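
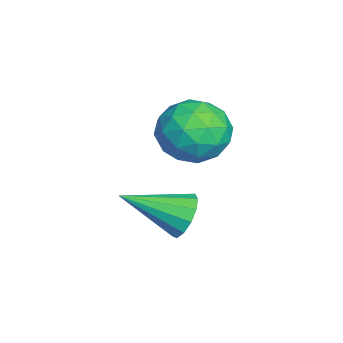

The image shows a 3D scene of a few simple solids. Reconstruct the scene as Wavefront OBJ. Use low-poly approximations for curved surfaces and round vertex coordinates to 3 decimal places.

v -2.757 0.438 0.773
v -2.081 0.058 0.178
v -3.899 -0.138 -0.158
v -3.223 -0.518 -0.753
v -3.349 -0.888 0.144
v -2.643 -0.531 0.719
v -3.337 0.451 -0.699
v -2.631 0.808 -0.124
v -2.439 0.066 -0.732
v -2.446 -0.761 -0.211
v -3.534 0.681 0.231
v -3.541 -0.146 0.752
v -2.319 0.299 0.557
v -3.661 -0.379 -0.537
v -3.735 -0.596 -0.01
v -3.338 -0.819 -0.36
v -2.649 -0.048 0.875
v -2.251 -0.271 0.526
v -2.997 -0.827 0.505
v -3.729 0.191 -0.506
v -3.331 -0.032 -0.855
v -2.642 0.739 0.38
v -2.245 0.516 0.03
v -2.983 0.747 -0.485
v -2.132 0.08 -0.327
v -2.803 -0.259 -0.874
v -2.87 0.311 -0.843
v -2.455 0.521 -0.505
v -2.136 -0.406 -0.021
v -2.807 -0.745 -0.568
v -2.881 -0.962 -0.041
v -2.466 -0.753 0.297
v -2.347 -0.402 -0.556
v -3.173 0.665 0.588
v -3.844 0.326 0.041
v -3.514 0.673 -0.277
v -3.099 0.882 0.061
v -3.177 0.179 0.894
v -3.848 -0.16 0.347
v -3.525 -0.601 0.525
v -3.11 -0.391 0.863
v -3.633 0.322 0.576
v -2.234 -0.233 -2.435
v -2.044 -0.515 -3.024
v -2.126 -1.767 -1.665
v -1.722 -0.404 -2.848
v -1.562 -0.239 -2.541
v -1.616 -0.072 -2.201
v -1.866 0.044 -1.934
v -2.232 0.072 -1.827
v -2.6 0.004 -1.913
v -2.851 -0.14 -2.164
v -2.906 -0.313 -2.501
v -2.747 -0.461 -2.818
v -2.426 -0.536 -3.012
f 1 38 17
f 38 12 41
f 17 41 6
f 38 41 17
f 1 17 13
f 17 6 18
f 13 18 2
f 17 18 13
f 1 13 22
f 13 2 23
f 22 23 8
f 13 23 22
f 1 22 34
f 22 8 37
f 34 37 11
f 22 37 34
f 1 34 38
f 34 11 42
f 38 42 12
f 34 42 38
f 2 18 29
f 18 6 32
f 29 32 10
f 18 32 29
f 6 41 19
f 41 12 40
f 19 40 5
f 41 40 19
f 12 42 39
f 42 11 35
f 39 35 3
f 42 35 39
f 11 37 36
f 37 8 24
f 36 24 7
f 37 24 36
f 8 23 28
f 23 2 25
f 28 25 9
f 23 25 28
f 4 30 16
f 30 10 31
f 16 31 5
f 30 31 16
f 4 16 14
f 16 5 15
f 14 15 3
f 16 15 14
f 4 14 21
f 14 3 20
f 21 20 7
f 14 20 21
f 4 21 26
f 21 7 27
f 26 27 9
f 21 27 26
f 4 26 30
f 26 9 33
f 30 33 10
f 26 33 30
f 5 31 19
f 31 10 32
f 19 32 6
f 31 32 19
f 3 15 39
f 15 5 40
f 39 40 12
f 15 40 39
f 7 20 36
f 20 3 35
f 36 35 11
f 20 35 36
f 9 27 28
f 27 7 24
f 28 24 8
f 27 24 28
f 10 33 29
f 33 9 25
f 29 25 2
f 33 25 29
f 44 43 46
f 44 46 45
f 46 43 47
f 46 47 45
f 47 43 48
f 47 48 45
f 48 43 49
f 48 49 45
f 49 43 50
f 49 50 45
f 50 43 51
f 50 51 45
f 51 43 52
f 51 52 45
f 52 43 53
f 52 53 45
f 53 43 54
f 53 54 45
f 54 43 55
f 54 55 45
f 55 43 44
f 55 44 45



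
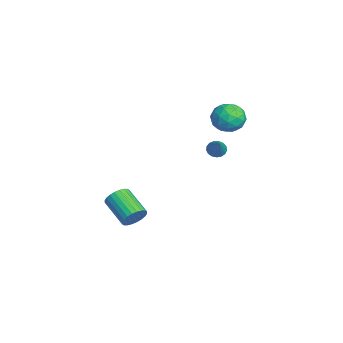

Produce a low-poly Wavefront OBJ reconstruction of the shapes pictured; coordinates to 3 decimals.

v 2.084 3.258 4.577
v 2.823 3.382 3.824
v 1.457 1.898 3.736
v 2.196 2.022 2.983
v 2.477 1.705 3.957
v 2.865 2.546 4.477
v 1.415 2.734 3.083
v 1.803 3.575 3.603
v 2.41 3.058 2.901
v 3.066 2.422 3.442
v 1.214 2.858 4.118
v 1.87 2.222 4.659
v 2.509 3.44 4.274
v 1.771 1.84 3.286
v 1.936 1.654 3.858
v 2.371 1.727 3.416
v 2.533 2.948 4.658
v 2.968 3.021 4.216
v 2.764 2.035 4.294
v 1.312 2.259 3.344
v 1.747 2.332 2.902
v 1.909 3.553 4.144
v 2.344 3.626 3.702
v 1.516 3.245 3.266
v 2.7 3.322 3.29
v 2.332 2.522 2.795
v 1.873 2.942 2.854
v 2.101 3.436 3.159
v 3.086 2.948 3.607
v 2.717 2.148 3.113
v 2.883 1.962 3.685
v 3.111 2.456 3.991
v 2.843 2.758 3.065
v 1.563 3.132 4.447
v 1.194 2.332 3.953
v 1.169 2.824 3.569
v 1.397 3.318 3.875
v 1.948 2.758 4.765
v 1.58 1.958 4.27
v 2.179 1.844 4.401
v 2.407 2.338 4.706
v 1.437 2.522 4.495
v 2.349 -2.646 -3.83
v 2.84 -3.1 -3.356
v 1.262 -3.908 -2.496
v 0.771 -3.454 -2.97
v 2.804 -2.838 -3.175
v 1.226 -3.646 -2.315
v 2.699 -2.547 -3.095
v 1.121 -3.355 -2.235
v 2.54 -2.271 -3.127
v 0.963 -3.079 -2.266
v 2.352 -2.052 -3.265
v 0.775 -2.86 -2.405
v 2.164 -1.923 -3.49
v 0.587 -2.731 -2.63
v 2.004 -1.905 -3.766
v 0.426 -2.713 -2.906
v 1.896 -1.999 -4.052
v 0.319 -2.807 -3.192
v 1.858 -2.192 -4.304
v 0.28 -3 -3.444
v 1.894 -2.454 -4.485
v 0.316 -3.262 -3.625
v 1.999 -2.745 -4.565
v 0.421 -3.553 -3.705
v 2.157 -3.021 -4.534
v 0.58 -3.829 -3.673
v 2.345 -3.24 -4.395
v 0.768 -4.048 -3.535
v 2.533 -3.369 -4.17
v 0.956 -4.177 -3.31
v 2.694 -3.387 -3.894
v 1.116 -4.195 -3.034
v 2.801 -3.293 -3.608
v 1.224 -4.101 -2.748
v 3.037 1.855 1.854
v 3.311 2.302 1.605
v 4.183 1.805 3.026
v 3.135 2.422 1.783
v 2.936 2.413 1.976
v 2.761 2.275 2.142
v 2.648 2.042 2.242
v 2.625 1.765 2.252
v 2.697 1.509 2.172
v 2.846 1.333 2.019
v 3.039 1.275 1.827
v 3.232 1.351 1.642
v 3.38 1.542 1.506
v 3.449 1.805 1.449
v 3.424 2.079 1.485
f 1 38 17
f 38 12 41
f 17 41 6
f 38 41 17
f 1 17 13
f 17 6 18
f 13 18 2
f 17 18 13
f 1 13 22
f 13 2 23
f 22 23 8
f 13 23 22
f 1 22 34
f 22 8 37
f 34 37 11
f 22 37 34
f 1 34 38
f 34 11 42
f 38 42 12
f 34 42 38
f 2 18 29
f 18 6 32
f 29 32 10
f 18 32 29
f 6 41 19
f 41 12 40
f 19 40 5
f 41 40 19
f 12 42 39
f 42 11 35
f 39 35 3
f 42 35 39
f 11 37 36
f 37 8 24
f 36 24 7
f 37 24 36
f 8 23 28
f 23 2 25
f 28 25 9
f 23 25 28
f 4 30 16
f 30 10 31
f 16 31 5
f 30 31 16
f 4 16 14
f 16 5 15
f 14 15 3
f 16 15 14
f 4 14 21
f 14 3 20
f 21 20 7
f 14 20 21
f 4 21 26
f 21 7 27
f 26 27 9
f 21 27 26
f 4 26 30
f 26 9 33
f 30 33 10
f 26 33 30
f 5 31 19
f 31 10 32
f 19 32 6
f 31 32 19
f 3 15 39
f 15 5 40
f 39 40 12
f 15 40 39
f 7 20 36
f 20 3 35
f 36 35 11
f 20 35 36
f 9 27 28
f 27 7 24
f 28 24 8
f 27 24 28
f 10 33 29
f 33 9 25
f 29 25 2
f 33 25 29
f 44 43 47
f 44 47 45
f 45 47 48
f 45 48 46
f 47 43 49
f 47 49 48
f 48 49 50
f 48 50 46
f 49 43 51
f 49 51 50
f 50 51 52
f 50 52 46
f 51 43 53
f 51 53 52
f 52 53 54
f 52 54 46
f 53 43 55
f 53 55 54
f 54 55 56
f 54 56 46
f 55 43 57
f 55 57 56
f 56 57 58
f 56 58 46
f 57 43 59
f 57 59 58
f 58 59 60
f 58 60 46
f 59 43 61
f 59 61 60
f 60 61 62
f 60 62 46
f 61 43 63
f 61 63 62
f 62 63 64
f 62 64 46
f 63 43 65
f 63 65 64
f 64 65 66
f 64 66 46
f 65 43 67
f 65 67 66
f 66 67 68
f 66 68 46
f 67 43 69
f 67 69 68
f 68 69 70
f 68 70 46
f 69 43 71
f 69 71 70
f 70 71 72
f 70 72 46
f 71 43 73
f 71 73 72
f 72 73 74
f 72 74 46
f 73 43 75
f 73 75 74
f 74 75 76
f 74 76 46
f 75 43 44
f 75 44 76
f 76 44 45
f 76 45 46
f 78 77 80
f 78 80 79
f 80 77 81
f 80 81 79
f 81 77 82
f 81 82 79
f 82 77 83
f 82 83 79
f 83 77 84
f 83 84 79
f 84 77 85
f 84 85 79
f 85 77 86
f 85 86 79
f 86 77 87
f 86 87 79
f 87 77 88
f 87 88 79
f 88 77 89
f 88 89 79
f 89 77 90
f 89 90 79
f 90 77 91
f 90 91 79
f 91 77 78
f 91 78 79



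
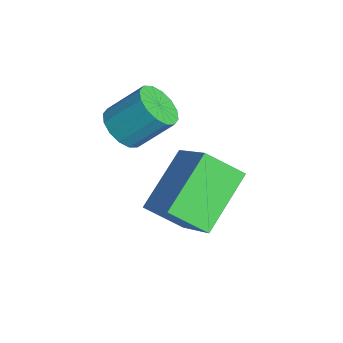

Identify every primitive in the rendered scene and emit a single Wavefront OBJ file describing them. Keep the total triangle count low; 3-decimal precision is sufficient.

v -3.062 -3.678 -2.361
v -2.634 -4.139 -2.033
v -2.369 -3.224 -1.091
v -2.798 -2.762 -1.419
v -2.417 -3.959 -2.269
v -2.152 -3.043 -1.327
v -2.373 -3.704 -2.53
v -2.108 -2.788 -1.588
v -2.514 -3.441 -2.745
v -2.249 -2.526 -1.803
v -2.802 -3.242 -2.858
v -2.537 -2.327 -1.916
v -3.16 -3.16 -2.837
v -2.895 -2.244 -1.895
v -3.491 -3.216 -2.689
v -3.226 -2.301 -1.747
v -3.708 -3.397 -2.453
v -3.443 -2.481 -1.511
v -3.752 -3.652 -2.192
v -3.487 -2.736 -1.25
v -3.611 -3.914 -1.977
v -3.346 -2.999 -1.035
v -3.323 -4.113 -1.864
v -3.058 -3.198 -0.922
v -2.965 -4.196 -1.885
v -2.7 -3.28 -0.943
v -1.692 -3.567 -4.509
v -2.743 -2.235 -3.469
v -1.205 -2.631 -5.216
v -2.256 -1.299 -4.176
v -0.184 -3.381 -3.224
v -1.235 -2.049 -2.184
v 0.303 -2.445 -3.931
v -0.748 -1.113 -2.891
f 2 1 5
f 2 5 3
f 3 5 6
f 3 6 4
f 5 1 7
f 5 7 6
f 6 7 8
f 6 8 4
f 7 1 9
f 7 9 8
f 8 9 10
f 8 10 4
f 9 1 11
f 9 11 10
f 10 11 12
f 10 12 4
f 11 1 13
f 11 13 12
f 12 13 14
f 12 14 4
f 13 1 15
f 13 15 14
f 14 15 16
f 14 16 4
f 15 1 17
f 15 17 16
f 16 17 18
f 16 18 4
f 17 1 19
f 17 19 18
f 18 19 20
f 18 20 4
f 19 1 21
f 19 21 20
f 20 21 22
f 20 22 4
f 21 1 23
f 21 23 22
f 22 23 24
f 22 24 4
f 23 1 25
f 23 25 24
f 24 25 26
f 24 26 4
f 25 1 2
f 25 2 26
f 26 2 3
f 26 3 4
f 28 30 27
f 31 28 27
f 27 30 29
f 29 31 27
f 28 34 30
f 32 28 31
f 32 34 28
f 30 34 29
f 33 31 29
f 29 34 33
f 33 32 31
f 34 32 33



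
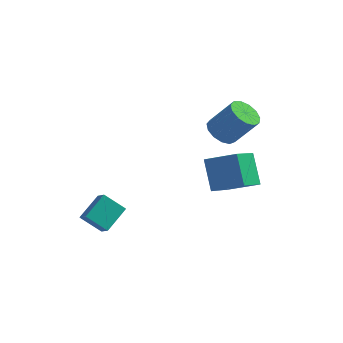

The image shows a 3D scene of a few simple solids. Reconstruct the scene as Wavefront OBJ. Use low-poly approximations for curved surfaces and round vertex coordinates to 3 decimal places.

v -4.204 -0.892 -2.231
v -3.719 0.366 -1.507
v -3.183 -0.797 -3.078
v -2.699 0.461 -2.354
v -3.741 -1.361 -1.726
v -3.257 -0.103 -1.002
v -2.721 -1.266 -2.573
v -2.236 -0.008 -1.849
v 1.397 3.331 0.1
v 0.967 1.883 0.923
v 2.957 3.278 0.821
v 2.527 1.83 1.644
v 2.013 2.35 -1.304
v 1.583 0.902 -0.481
v 3.573 2.297 -0.583
v 3.143 0.849 0.24
v 1.284 3.813 1.643
v 1.833 3.266 1.248
v 2.966 3.34 2.722
v 2.416 3.887 3.117
v 1.972 3.719 1.119
v 3.104 3.792 2.593
v 1.892 4.201 1.156
v 3.024 4.274 2.63
v 1.619 4.56 1.348
v 2.751 4.633 2.822
v 1.24 4.682 1.634
v 2.372 4.756 3.108
v 0.874 4.528 1.922
v 2.006 4.602 3.396
v 0.639 4.148 2.122
v 1.771 4.221 3.596
v 0.608 3.661 2.169
v 1.74 3.734 3.643
v 0.792 3.222 2.05
v 1.924 3.296 3.524
v 1.132 2.971 1.802
v 2.264 3.045 3.276
v 1.52 2.988 1.503
v 2.652 3.061 2.977
f 2 4 1
f 5 2 1
f 1 4 3
f 3 5 1
f 2 8 4
f 6 2 5
f 6 8 2
f 4 8 3
f 7 5 3
f 3 8 7
f 7 6 5
f 8 6 7
f 10 12 9
f 13 10 9
f 9 12 11
f 11 13 9
f 10 16 12
f 14 10 13
f 14 16 10
f 12 16 11
f 15 13 11
f 11 16 15
f 15 14 13
f 16 14 15
f 18 17 21
f 18 21 19
f 19 21 22
f 19 22 20
f 21 17 23
f 21 23 22
f 22 23 24
f 22 24 20
f 23 17 25
f 23 25 24
f 24 25 26
f 24 26 20
f 25 17 27
f 25 27 26
f 26 27 28
f 26 28 20
f 27 17 29
f 27 29 28
f 28 29 30
f 28 30 20
f 29 17 31
f 29 31 30
f 30 31 32
f 30 32 20
f 31 17 33
f 31 33 32
f 32 33 34
f 32 34 20
f 33 17 35
f 33 35 34
f 34 35 36
f 34 36 20
f 35 17 37
f 35 37 36
f 36 37 38
f 36 38 20
f 37 17 39
f 37 39 38
f 38 39 40
f 38 40 20
f 39 17 18
f 39 18 40
f 40 18 19
f 40 19 20



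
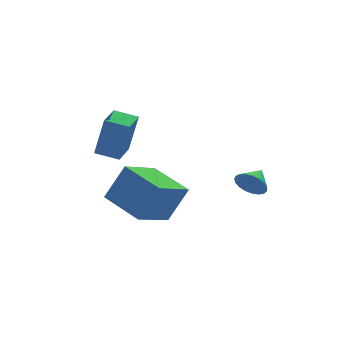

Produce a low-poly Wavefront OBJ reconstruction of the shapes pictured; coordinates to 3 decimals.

v -4.561 0.309 2.123
v -4.201 0.067 3.994
v -3.853 1.4 2.128
v -3.493 1.157 3.999
v -3.687 -0.257 1.881
v -3.327 -0.5 3.752
v -2.979 0.833 1.886
v -2.619 0.591 3.757
v -3.018 -0.548 -1.487
v -2.142 -0.6 0.176
v -3.909 1.291 -0.96
v -3.033 1.239 0.703
v -1.447 0.441 -2.283
v -0.571 0.389 -0.62
v -2.338 2.28 -1.756
v -1.462 2.228 -0.093
v 1.527 -1.217 0.14
v 2.016 -1.44 -0.369
v 2.233 -0.583 0.54
v 1.881 -1.201 -0.51
v 1.685 -0.966 -0.538
v 1.462 -0.774 -0.449
v 1.25 -0.658 -0.258
v 1.086 -0.64 0.002
v 0.998 -0.721 0.285
v 1.002 -0.888 0.544
v 1.096 -1.112 0.732
v 1.266 -1.354 0.819
v 1.48 -1.573 0.787
v 1.702 -1.73 0.644
v 1.895 -1.798 0.414
v 2.023 -1.766 0.136
v 2.066 -1.64 -0.141
f 2 4 1
f 5 2 1
f 1 4 3
f 3 5 1
f 2 8 4
f 6 2 5
f 6 8 2
f 4 8 3
f 7 5 3
f 3 8 7
f 7 6 5
f 8 6 7
f 10 12 9
f 13 10 9
f 9 12 11
f 11 13 9
f 10 16 12
f 14 10 13
f 14 16 10
f 12 16 11
f 15 13 11
f 11 16 15
f 15 14 13
f 16 14 15
f 18 17 20
f 18 20 19
f 20 17 21
f 20 21 19
f 21 17 22
f 21 22 19
f 22 17 23
f 22 23 19
f 23 17 24
f 23 24 19
f 24 17 25
f 24 25 19
f 25 17 26
f 25 26 19
f 26 17 27
f 26 27 19
f 27 17 28
f 27 28 19
f 28 17 29
f 28 29 19
f 29 17 30
f 29 30 19
f 30 17 31
f 30 31 19
f 31 17 32
f 31 32 19
f 32 17 33
f 32 33 19
f 33 17 18
f 33 18 19



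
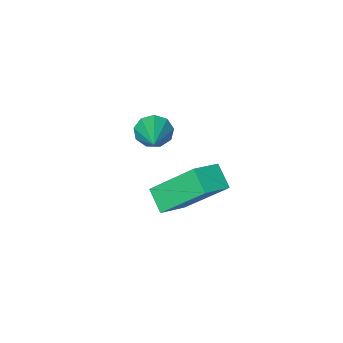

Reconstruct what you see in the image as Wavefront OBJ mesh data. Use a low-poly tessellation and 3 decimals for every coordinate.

v -2.216 0.415 0.509
v -2.275 -0.28 1.029
v -1.281 0.606 0.87
v -1.34 -0.09 1.389
v -1.44 -0.71 -0.909
v -1.499 -1.406 -0.39
v -0.505 -0.52 -0.549
v -0.564 -1.215 -0.029
v -0.341 -0.579 3.15
v -0.054 -0.506 2.675
v 0.381 0.619 3.77
v -0.379 -0.304 2.663
v -0.687 -0.23 2.88
v -0.833 -0.32 3.222
v -0.749 -0.53 3.531
v -0.474 -0.764 3.661
v -0.137 -0.91 3.552
v 0.104 -0.902 3.255
v 0.137 -0.742 2.908
f 2 4 1
f 5 2 1
f 1 4 3
f 3 5 1
f 2 8 4
f 6 2 5
f 6 8 2
f 4 8 3
f 7 5 3
f 3 8 7
f 7 6 5
f 8 6 7
f 10 9 12
f 10 12 11
f 12 9 13
f 12 13 11
f 13 9 14
f 13 14 11
f 14 9 15
f 14 15 11
f 15 9 16
f 15 16 11
f 16 9 17
f 16 17 11
f 17 9 18
f 17 18 11
f 18 9 19
f 18 19 11
f 19 9 10
f 19 10 11



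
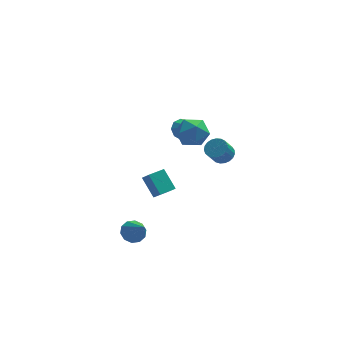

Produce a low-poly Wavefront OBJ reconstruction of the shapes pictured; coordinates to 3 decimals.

v -2.533 -2.531 -4.401
v -1.995 -2 -4.138
v -1.927 -3.809 -3.059
v -2.414 -1.932 -3.884
v -2.878 -2.092 -3.828
v -3.21 -2.421 -3.991
v -3.284 -2.791 -4.31
v -3.07 -3.062 -4.664
v -2.651 -3.13 -4.918
v -2.187 -2.969 -4.974
v -1.855 -2.641 -4.812
v -1.782 -2.271 -4.492
v -1.34 -2.089 -1.771
v -1.96 -1.234 -0.678
v -0.447 -1.464 -1.754
v -1.067 -0.609 -0.661
v -0.973 -2.631 -1.139
v -1.593 -1.776 -0.046
v -0.08 -2.006 -1.122
v -0.7 -1.151 -0.029
v 0.558 1.724 1.381
v 0.925 2.316 1.755
v 1.022 0.996 2.079
v 0.443 2.225 1.981
v 0.015 1.9 1.927
v -0.16 1.493 1.617
v 0.002 1.194 1.197
v 0.424 1.143 0.863
v 0.909 1.364 0.772
v 1.229 1.754 0.966
v 1.236 2.129 1.354
v 2.67 -1.285 1.251
v 3.315 -1.303 1.571
v 2.855 -1.833 2.469
v 2.21 -1.815 2.149
v 3.204 -1.042 1.668
v 2.744 -1.573 2.566
v 3.001 -0.823 1.694
v 2.542 -1.354 2.591
v 2.741 -0.684 1.642
v 2.281 -1.215 2.54
v 2.469 -0.649 1.524
v 2.009 -1.18 2.421
v 2.231 -0.724 1.358
v 1.771 -1.255 2.256
v 2.069 -0.896 1.173
v 1.609 -1.426 2.071
v 2.011 -1.134 1.002
v 1.551 -1.665 1.9
v 2.067 -1.399 0.874
v 1.607 -1.93 1.772
v 2.227 -1.644 0.812
v 1.767 -2.175 1.71
v 2.464 -1.827 0.825
v 2.004 -2.358 1.723
v 2.736 -1.916 0.912
v 2.277 -2.447 1.81
v 2.997 -1.896 1.057
v 2.537 -2.427 1.955
v 3.202 -1.77 1.236
v 2.742 -2.301 2.134
v 3.314 -1.56 1.418
v 2.854 -2.091 2.316
v 0.756 -1.242 3.928
v 1.461 -1.815 4.518
v 0.259 -2.705 3.102
v 0.964 -3.278 3.692
v 0.09 -2.846 4.162
v 0.397 -1.941 4.673
v 1.323 -2.579 2.947
v 1.63 -1.674 3.458
v 1.812 -2.641 3.912
v 1.049 -2.806 4.663
v 0.671 -1.714 2.957
v -0.092 -1.879 3.708
f 2 1 4
f 2 4 3
f 4 1 5
f 4 5 3
f 5 1 6
f 5 6 3
f 6 1 7
f 6 7 3
f 7 1 8
f 7 8 3
f 8 1 9
f 8 9 3
f 9 1 10
f 9 10 3
f 10 1 11
f 10 11 3
f 11 1 12
f 11 12 3
f 12 1 2
f 12 2 3
f 14 16 13
f 17 14 13
f 13 16 15
f 15 17 13
f 14 20 16
f 18 14 17
f 18 20 14
f 16 20 15
f 19 17 15
f 15 20 19
f 19 18 17
f 20 18 19
f 22 21 24
f 22 24 23
f 24 21 25
f 24 25 23
f 25 21 26
f 25 26 23
f 26 21 27
f 26 27 23
f 27 21 28
f 27 28 23
f 28 21 29
f 28 29 23
f 29 21 30
f 29 30 23
f 30 21 31
f 30 31 23
f 31 21 22
f 31 22 23
f 33 32 36
f 33 36 34
f 34 36 37
f 34 37 35
f 36 32 38
f 36 38 37
f 37 38 39
f 37 39 35
f 38 32 40
f 38 40 39
f 39 40 41
f 39 41 35
f 40 32 42
f 40 42 41
f 41 42 43
f 41 43 35
f 42 32 44
f 42 44 43
f 43 44 45
f 43 45 35
f 44 32 46
f 44 46 45
f 45 46 47
f 45 47 35
f 46 32 48
f 46 48 47
f 47 48 49
f 47 49 35
f 48 32 50
f 48 50 49
f 49 50 51
f 49 51 35
f 50 32 52
f 50 52 51
f 51 52 53
f 51 53 35
f 52 32 54
f 52 54 53
f 53 54 55
f 53 55 35
f 54 32 56
f 54 56 55
f 55 56 57
f 55 57 35
f 56 32 58
f 56 58 57
f 57 58 59
f 57 59 35
f 58 32 60
f 58 60 59
f 59 60 61
f 59 61 35
f 60 32 62
f 60 62 61
f 61 62 63
f 61 63 35
f 62 32 33
f 62 33 63
f 63 33 34
f 63 34 35
f 64 75 69
f 64 69 65
f 64 65 71
f 64 71 74
f 64 74 75
f 65 69 73
f 69 75 68
f 75 74 66
f 74 71 70
f 71 65 72
f 67 73 68
f 67 68 66
f 67 66 70
f 67 70 72
f 67 72 73
f 68 73 69
f 66 68 75
f 70 66 74
f 72 70 71
f 73 72 65



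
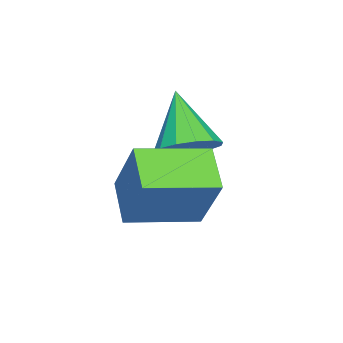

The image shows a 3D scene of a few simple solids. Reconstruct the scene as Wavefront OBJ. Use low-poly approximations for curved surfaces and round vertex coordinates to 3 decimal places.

v -3.26 0.889 -4.059
v -2.7 1.487 -2.911
v -2.58 1.336 -4.623
v -2.02 1.934 -3.475
v -2.42 -0.194 -3.905
v -1.86 0.404 -2.757
v -1.74 0.253 -4.469
v -1.18 0.851 -3.321
v -3.414 0.777 -3.289
v -2.904 0.453 -3.15
v -4.026 0.283 -2.191
v -2.87 0.763 -2.992
v -3.009 1.077 -2.928
v -3.276 1.296 -2.978
v -3.587 1.35 -3.127
v -3.844 1.223 -3.327
v -3.964 0.954 -3.515
v -3.909 0.629 -3.631
v -3.697 0.351 -3.639
v -3.396 0.209 -3.535
v -3.1 0.247 -3.353
f 2 4 1
f 5 2 1
f 1 4 3
f 3 5 1
f 2 8 4
f 6 2 5
f 6 8 2
f 4 8 3
f 7 5 3
f 3 8 7
f 7 6 5
f 8 6 7
f 10 9 12
f 10 12 11
f 12 9 13
f 12 13 11
f 13 9 14
f 13 14 11
f 14 9 15
f 14 15 11
f 15 9 16
f 15 16 11
f 16 9 17
f 16 17 11
f 17 9 18
f 17 18 11
f 18 9 19
f 18 19 11
f 19 9 20
f 19 20 11
f 20 9 21
f 20 21 11
f 21 9 10
f 21 10 11



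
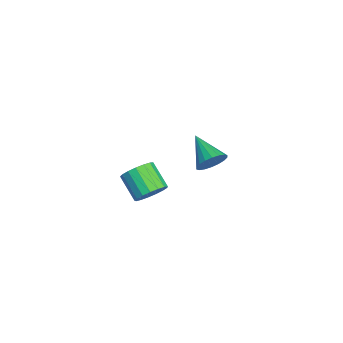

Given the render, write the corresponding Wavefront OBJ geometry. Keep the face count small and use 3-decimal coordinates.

v -2.384 0.167 -3.042
v -1.887 -0.257 -2.409
v -4.016 -0.487 -2.198
v -1.948 0.109 -2.246
v -2.097 0.486 -2.24
v -2.302 0.799 -2.394
v -2.523 0.988 -2.675
v -2.717 1.014 -3.03
v -2.845 0.872 -3.387
v -2.882 0.59 -3.676
v -2.82 0.225 -3.839
v -2.672 -0.152 -3.845
v -2.467 -0.466 -3.691
v -2.245 -0.654 -3.409
v -2.051 -0.68 -3.055
v -1.923 -0.538 -2.698
v 3.751 -3.638 0.612
v 4.225 -4.374 0.77
v 3.063 -4.939 1.626
v 2.589 -4.202 1.468
v 4.333 -4.113 1.088
v 3.171 -4.678 1.944
v 4.308 -3.743 1.298
v 3.146 -4.308 2.154
v 4.155 -3.349 1.351
v 2.993 -3.914 2.207
v 3.91 -3.021 1.234
v 2.748 -3.586 2.09
v 3.628 -2.834 0.975
v 2.466 -3.399 1.831
v 3.374 -2.832 0.632
v 2.212 -3.396 1.489
v 3.207 -3.013 0.285
v 2.045 -3.578 1.142
v 3.165 -3.338 0.013
v 2.002 -3.903 0.869
v 3.256 -3.732 -0.122
v 2.094 -4.296 0.734
v 3.461 -4.104 -0.089
v 2.299 -4.668 0.767
v 3.733 -4.369 0.105
v 2.571 -4.934 0.961
v 4.008 -4.466 0.415
v 2.846 -5.031 1.271
f 2 1 4
f 2 4 3
f 4 1 5
f 4 5 3
f 5 1 6
f 5 6 3
f 6 1 7
f 6 7 3
f 7 1 8
f 7 8 3
f 8 1 9
f 8 9 3
f 9 1 10
f 9 10 3
f 10 1 11
f 10 11 3
f 11 1 12
f 11 12 3
f 12 1 13
f 12 13 3
f 13 1 14
f 13 14 3
f 14 1 15
f 14 15 3
f 15 1 16
f 15 16 3
f 16 1 2
f 16 2 3
f 18 17 21
f 18 21 19
f 19 21 22
f 19 22 20
f 21 17 23
f 21 23 22
f 22 23 24
f 22 24 20
f 23 17 25
f 23 25 24
f 24 25 26
f 24 26 20
f 25 17 27
f 25 27 26
f 26 27 28
f 26 28 20
f 27 17 29
f 27 29 28
f 28 29 30
f 28 30 20
f 29 17 31
f 29 31 30
f 30 31 32
f 30 32 20
f 31 17 33
f 31 33 32
f 32 33 34
f 32 34 20
f 33 17 35
f 33 35 34
f 34 35 36
f 34 36 20
f 35 17 37
f 35 37 36
f 36 37 38
f 36 38 20
f 37 17 39
f 37 39 38
f 38 39 40
f 38 40 20
f 39 17 41
f 39 41 40
f 40 41 42
f 40 42 20
f 41 17 43
f 41 43 42
f 42 43 44
f 42 44 20
f 43 17 18
f 43 18 44
f 44 18 19
f 44 19 20



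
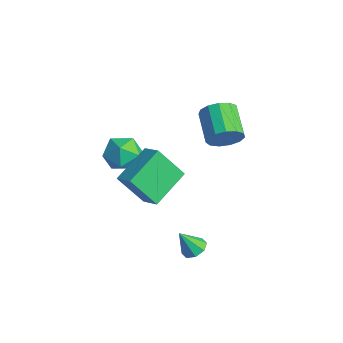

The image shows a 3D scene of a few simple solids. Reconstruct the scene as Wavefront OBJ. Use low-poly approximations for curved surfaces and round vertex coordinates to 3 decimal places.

v 0.052 2.817 1.968
v 0.522 3.147 2.724
v -1.062 3.653 3.489
v -1.532 3.323 2.732
v 0.486 3.555 2.379
v -1.098 4.061 3.144
v 0.312 3.728 1.904
v -1.272 4.234 2.668
v 0.056 3.612 1.449
v -1.528 4.119 2.213
v -0.202 3.244 1.158
v -1.786 3.75 1.922
v -0.379 2.74 1.125
v -1.963 3.246 1.889
v -0.42 2.26 1.359
v -2.003 2.766 2.124
v -0.31 1.957 1.787
v -1.894 2.464 2.551
v -0.086 1.927 2.272
v -1.669 2.434 3.036
v 0.183 2.18 2.66
v -1.401 2.686 3.425
v 0.409 2.635 2.829
v -1.175 3.141 3.593
v 2.563 -0.264 -2.927
v 3.171 -0.084 -2.682
v 2.277 -0.916 -1.733
v 2.802 0.269 -2.579
v 2.293 0.309 -2.679
v 1.942 0.013 -2.925
v 1.955 -0.445 -3.172
v 2.324 -0.797 -3.275
v 2.833 -0.837 -3.175
v 3.184 -0.542 -2.929
v 1.15 -2.832 2.041
v 0.419 -0.976 2.921
v 0.142 -2.987 1.531
v -0.589 -1.131 2.411
v 1.809 -1.809 0.429
v 1.078 0.047 1.309
v 0.801 -1.964 -0.081
v 0.07 -0.108 0.799
v -4.744 -0.09 -0.484
v -3.781 0.392 -0.771
v -3.919 -1.692 -0.409
v -2.956 -1.21 -0.696
v -3.405 -1.006 0.303
v -3.914 -0.016 0.257
v -3.786 -1.284 -1.437
v -4.295 -0.294 -1.483
v -3.189 -0.346 -1.361
v -2.953 -0.174 -0.285
v -4.747 -1.126 -0.895
v -4.511 -0.954 0.181
f 2 1 5
f 2 5 3
f 3 5 6
f 3 6 4
f 5 1 7
f 5 7 6
f 6 7 8
f 6 8 4
f 7 1 9
f 7 9 8
f 8 9 10
f 8 10 4
f 9 1 11
f 9 11 10
f 10 11 12
f 10 12 4
f 11 1 13
f 11 13 12
f 12 13 14
f 12 14 4
f 13 1 15
f 13 15 14
f 14 15 16
f 14 16 4
f 15 1 17
f 15 17 16
f 16 17 18
f 16 18 4
f 17 1 19
f 17 19 18
f 18 19 20
f 18 20 4
f 19 1 21
f 19 21 20
f 20 21 22
f 20 22 4
f 21 1 23
f 21 23 22
f 22 23 24
f 22 24 4
f 23 1 2
f 23 2 24
f 24 2 3
f 24 3 4
f 26 25 28
f 26 28 27
f 28 25 29
f 28 29 27
f 29 25 30
f 29 30 27
f 30 25 31
f 30 31 27
f 31 25 32
f 31 32 27
f 32 25 33
f 32 33 27
f 33 25 34
f 33 34 27
f 34 25 26
f 34 26 27
f 36 38 35
f 39 36 35
f 35 38 37
f 37 39 35
f 36 42 38
f 40 36 39
f 40 42 36
f 38 42 37
f 41 39 37
f 37 42 41
f 41 40 39
f 42 40 41
f 43 54 48
f 43 48 44
f 43 44 50
f 43 50 53
f 43 53 54
f 44 48 52
f 48 54 47
f 54 53 45
f 53 50 49
f 50 44 51
f 46 52 47
f 46 47 45
f 46 45 49
f 46 49 51
f 46 51 52
f 47 52 48
f 45 47 54
f 49 45 53
f 51 49 50
f 52 51 44



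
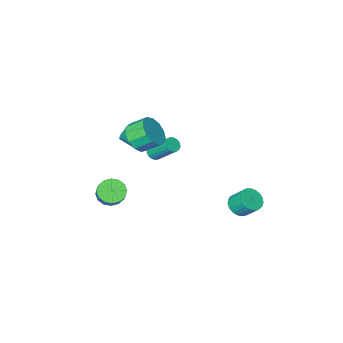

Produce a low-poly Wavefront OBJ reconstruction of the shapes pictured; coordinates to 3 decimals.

v -1.077 -3.409 0.255
v -0.505 -3.401 -0.289
v 0.35 -4.124 0.601
v -0.223 -4.131 1.145
v -0.465 -2.965 0.027
v 0.39 -3.688 0.917
v -0.712 -2.736 0.45
v 0.143 -3.459 1.34
v -1.129 -2.822 0.782
v -0.275 -3.545 1.671
v -1.523 -3.182 0.867
v -0.668 -3.905 1.757
v -1.708 -3.649 0.666
v -0.853 -4.372 1.556
v -1.598 -4.003 0.273
v -0.743 -4.725 1.162
v -1.244 -4.078 -0.129
v -0.39 -4.801 0.761
v -0.813 -3.841 -0.351
v 0.042 -4.564 0.539
v 1.287 -0.362 3.319
v 1.787 -0.739 4.187
v 1.033 -0.036 4.928
v 0.533 0.342 4.061
v 2.087 -0.243 4.02
v 1.333 0.461 4.761
v 2.132 0.216 3.631
v 1.378 0.919 4.372
v 1.909 0.491 3.143
v 1.155 1.194 3.885
v 1.489 0.495 2.711
v 0.735 1.199 3.452
v 1.004 0.228 2.472
v 0.25 0.931 3.214
v 0.609 -0.227 2.502
v -0.145 0.476 3.243
v 0.43 -0.725 2.792
v -0.324 -0.021 3.533
v 0.522 -1.107 3.249
v -0.232 -0.403 3.99
v 0.858 -1.253 3.728
v 0.104 -0.549 4.469
v 1.329 -1.115 4.078
v 0.575 -0.412 4.819
v 0.948 -4.253 -4.26
v 1.786 -4.631 -4.221
v 2.05 -3.964 -3.44
v 1.212 -3.587 -3.48
v 1.826 -4.277 -4.537
v 2.089 -3.61 -3.756
v 1.63 -3.916 -4.778
v 1.893 -3.249 -3.998
v 1.251 -3.646 -4.881
v 1.514 -2.979 -4.101
v 0.791 -3.539 -4.818
v 1.055 -2.872 -4.037
v 0.374 -3.623 -4.605
v 0.637 -2.956 -3.825
v 0.11 -3.876 -4.3
v 0.374 -3.209 -3.519
v 0.071 -4.23 -3.984
v 0.334 -3.563 -3.203
v 0.267 -4.591 -3.742
v 0.53 -3.924 -2.962
v 0.646 -4.861 -3.639
v 0.909 -4.194 -2.859
v 1.105 -4.968 -3.703
v 1.369 -4.301 -2.922
v 1.523 -4.884 -3.915
v 1.786 -4.217 -3.135
v -3.38 3.376 -2.005
v -2.634 3.291 -1.676
v -2.953 4.079 -0.747
v -3.7 4.164 -1.075
v -2.589 3.556 -1.886
v -2.909 4.345 -0.957
v -2.682 3.79 -2.116
v -3.001 4.579 -1.187
v -2.895 3.953 -2.327
v -3.214 4.741 -1.398
v -3.192 4.015 -2.482
v -3.511 4.804 -1.553
v -3.522 3.967 -2.555
v -3.841 4.756 -1.625
v -3.827 3.817 -2.532
v -4.146 4.605 -1.603
v -4.055 3.59 -2.419
v -4.374 4.379 -1.489
v -4.166 3.327 -2.233
v -4.486 4.115 -1.304
v -4.142 3.072 -2.008
v -4.461 3.86 -1.079
v -3.986 2.869 -1.783
v -4.305 3.658 -0.853
v -3.725 2.754 -1.596
v -4.044 3.543 -0.666
v -3.404 2.747 -1.479
v -3.724 3.535 -0.55
v -3.08 2.848 -1.454
v -3.399 3.636 -0.524
v -2.807 3.041 -1.523
v -3.127 3.829 -0.594
v -1.977 -3.99 -1.441
v -1.77 -4.322 -1.041
v -2.315 -3.023 0.321
v -2.523 -2.69 -0.079
v -1.563 -4.165 -1.108
v -2.109 -2.866 0.254
v -1.451 -3.968 -1.251
v -1.997 -2.669 0.111
v -1.46 -3.776 -1.437
v -2.005 -2.477 -0.075
v -1.587 -3.633 -1.625
v -2.132 -2.334 -0.263
v -1.803 -3.572 -1.77
v -2.349 -2.272 -0.408
v -2.06 -3.606 -1.84
v -2.605 -2.306 -0.478
v -2.297 -3.728 -1.819
v -2.843 -2.429 -0.457
v -2.462 -3.91 -1.711
v -3.007 -2.611 -0.349
v -2.515 -4.111 -1.541
v -3.06 -2.811 -0.179
v -2.445 -4.283 -1.348
v -2.99 -2.984 0.014
v -2.268 -4.389 -1.177
v -2.813 -3.089 0.185
v -2.024 -4.403 -1.066
v -2.57 -3.103 0.296
f 2 1 5
f 2 5 3
f 3 5 6
f 3 6 4
f 5 1 7
f 5 7 6
f 6 7 8
f 6 8 4
f 7 1 9
f 7 9 8
f 8 9 10
f 8 10 4
f 9 1 11
f 9 11 10
f 10 11 12
f 10 12 4
f 11 1 13
f 11 13 12
f 12 13 14
f 12 14 4
f 13 1 15
f 13 15 14
f 14 15 16
f 14 16 4
f 15 1 17
f 15 17 16
f 16 17 18
f 16 18 4
f 17 1 19
f 17 19 18
f 18 19 20
f 18 20 4
f 19 1 2
f 19 2 20
f 20 2 3
f 20 3 4
f 22 21 25
f 22 25 23
f 23 25 26
f 23 26 24
f 25 21 27
f 25 27 26
f 26 27 28
f 26 28 24
f 27 21 29
f 27 29 28
f 28 29 30
f 28 30 24
f 29 21 31
f 29 31 30
f 30 31 32
f 30 32 24
f 31 21 33
f 31 33 32
f 32 33 34
f 32 34 24
f 33 21 35
f 33 35 34
f 34 35 36
f 34 36 24
f 35 21 37
f 35 37 36
f 36 37 38
f 36 38 24
f 37 21 39
f 37 39 38
f 38 39 40
f 38 40 24
f 39 21 41
f 39 41 40
f 40 41 42
f 40 42 24
f 41 21 43
f 41 43 42
f 42 43 44
f 42 44 24
f 43 21 22
f 43 22 44
f 44 22 23
f 44 23 24
f 46 45 49
f 46 49 47
f 47 49 50
f 47 50 48
f 49 45 51
f 49 51 50
f 50 51 52
f 50 52 48
f 51 45 53
f 51 53 52
f 52 53 54
f 52 54 48
f 53 45 55
f 53 55 54
f 54 55 56
f 54 56 48
f 55 45 57
f 55 57 56
f 56 57 58
f 56 58 48
f 57 45 59
f 57 59 58
f 58 59 60
f 58 60 48
f 59 45 61
f 59 61 60
f 60 61 62
f 60 62 48
f 61 45 63
f 61 63 62
f 62 63 64
f 62 64 48
f 63 45 65
f 63 65 64
f 64 65 66
f 64 66 48
f 65 45 67
f 65 67 66
f 66 67 68
f 66 68 48
f 67 45 69
f 67 69 68
f 68 69 70
f 68 70 48
f 69 45 46
f 69 46 70
f 70 46 47
f 70 47 48
f 72 71 75
f 72 75 73
f 73 75 76
f 73 76 74
f 75 71 77
f 75 77 76
f 76 77 78
f 76 78 74
f 77 71 79
f 77 79 78
f 78 79 80
f 78 80 74
f 79 71 81
f 79 81 80
f 80 81 82
f 80 82 74
f 81 71 83
f 81 83 82
f 82 83 84
f 82 84 74
f 83 71 85
f 83 85 84
f 84 85 86
f 84 86 74
f 85 71 87
f 85 87 86
f 86 87 88
f 86 88 74
f 87 71 89
f 87 89 88
f 88 89 90
f 88 90 74
f 89 71 91
f 89 91 90
f 90 91 92
f 90 92 74
f 91 71 93
f 91 93 92
f 92 93 94
f 92 94 74
f 93 71 95
f 93 95 94
f 94 95 96
f 94 96 74
f 95 71 97
f 95 97 96
f 96 97 98
f 96 98 74
f 97 71 99
f 97 99 98
f 98 99 100
f 98 100 74
f 99 71 101
f 99 101 100
f 100 101 102
f 100 102 74
f 101 71 72
f 101 72 102
f 102 72 73
f 102 73 74
f 104 103 107
f 104 107 105
f 105 107 108
f 105 108 106
f 107 103 109
f 107 109 108
f 108 109 110
f 108 110 106
f 109 103 111
f 109 111 110
f 110 111 112
f 110 112 106
f 111 103 113
f 111 113 112
f 112 113 114
f 112 114 106
f 113 103 115
f 113 115 114
f 114 115 116
f 114 116 106
f 115 103 117
f 115 117 116
f 116 117 118
f 116 118 106
f 117 103 119
f 117 119 118
f 118 119 120
f 118 120 106
f 119 103 121
f 119 121 120
f 120 121 122
f 120 122 106
f 121 103 123
f 121 123 122
f 122 123 124
f 122 124 106
f 123 103 125
f 123 125 124
f 124 125 126
f 124 126 106
f 125 103 127
f 125 127 126
f 126 127 128
f 126 128 106
f 127 103 129
f 127 129 128
f 128 129 130
f 128 130 106
f 129 103 104
f 129 104 130
f 130 104 105
f 130 105 106



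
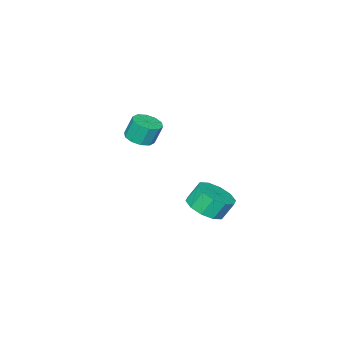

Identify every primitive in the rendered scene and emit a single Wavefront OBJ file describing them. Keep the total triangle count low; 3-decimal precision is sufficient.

v -1.563 2.668 1.52
v -0.921 2.037 2.06
v -1.376 2.381 3.001
v -2.017 3.012 2.46
v -0.627 2.612 1.992
v -1.082 2.955 2.933
v -0.69 3.208 1.744
v -1.145 3.551 2.685
v -1.087 3.598 1.41
v -1.542 3.941 2.351
v -1.665 3.633 1.118
v -2.12 3.976 2.058
v -2.204 3.299 0.979
v -2.659 3.643 1.92
v -2.498 2.725 1.047
v -2.953 3.068 1.988
v -2.435 2.129 1.295
v -2.89 2.472 2.236
v -2.038 1.739 1.629
v -2.493 2.082 2.57
v -1.46 1.704 1.922
v -1.915 2.047 2.862
v -3.464 -3.288 3.107
v -2.687 -3.1 3.239
v -2.959 -2.783 4.385
v -3.736 -2.972 4.253
v -2.92 -2.69 3.071
v -3.192 -2.373 4.217
v -3.36 -2.508 2.916
v -3.632 -2.191 4.062
v -3.84 -2.625 2.834
v -4.112 -2.308 3.98
v -4.176 -2.995 2.857
v -4.448 -2.678 4.003
v -4.241 -3.477 2.975
v -4.513 -3.16 4.121
v -4.008 -3.887 3.143
v -4.28 -3.57 4.289
v -3.568 -4.069 3.298
v -3.84 -3.752 4.444
v -3.088 -3.952 3.38
v -3.36 -3.635 4.526
v -2.752 -3.582 3.357
v -3.024 -3.265 4.503
f 2 1 5
f 2 5 3
f 3 5 6
f 3 6 4
f 5 1 7
f 5 7 6
f 6 7 8
f 6 8 4
f 7 1 9
f 7 9 8
f 8 9 10
f 8 10 4
f 9 1 11
f 9 11 10
f 10 11 12
f 10 12 4
f 11 1 13
f 11 13 12
f 12 13 14
f 12 14 4
f 13 1 15
f 13 15 14
f 14 15 16
f 14 16 4
f 15 1 17
f 15 17 16
f 16 17 18
f 16 18 4
f 17 1 19
f 17 19 18
f 18 19 20
f 18 20 4
f 19 1 21
f 19 21 20
f 20 21 22
f 20 22 4
f 21 1 2
f 21 2 22
f 22 2 3
f 22 3 4
f 24 23 27
f 24 27 25
f 25 27 28
f 25 28 26
f 27 23 29
f 27 29 28
f 28 29 30
f 28 30 26
f 29 23 31
f 29 31 30
f 30 31 32
f 30 32 26
f 31 23 33
f 31 33 32
f 32 33 34
f 32 34 26
f 33 23 35
f 33 35 34
f 34 35 36
f 34 36 26
f 35 23 37
f 35 37 36
f 36 37 38
f 36 38 26
f 37 23 39
f 37 39 38
f 38 39 40
f 38 40 26
f 39 23 41
f 39 41 40
f 40 41 42
f 40 42 26
f 41 23 43
f 41 43 42
f 42 43 44
f 42 44 26
f 43 23 24
f 43 24 44
f 44 24 25
f 44 25 26



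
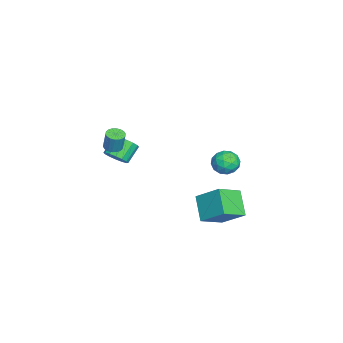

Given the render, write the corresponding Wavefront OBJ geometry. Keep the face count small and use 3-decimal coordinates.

v 0.182 -3.623 -0.275
v 0.483 -3.147 -0.415
v 0.718 -2.941 0.796
v 0.418 -3.417 0.935
v 0.243 -3.057 -0.384
v 0.478 -2.85 0.827
v -0.009 -3.078 -0.331
v 0.226 -2.872 0.879
v -0.223 -3.208 -0.267
v 0.012 -3.002 0.943
v -0.356 -3.42 -0.205
v -0.121 -3.214 1.005
v -0.383 -3.672 -0.157
v -0.148 -3.466 1.053
v -0.298 -3.915 -0.132
v -0.063 -3.708 1.078
v -0.118 -4.099 -0.136
v 0.117 -3.893 1.075
v 0.122 -4.19 -0.167
v 0.357 -3.983 1.044
v 0.374 -4.168 -0.219
v 0.609 -3.962 0.991
v 0.588 -4.038 -0.283
v 0.823 -3.832 0.927
v 0.721 -3.826 -0.345
v 0.956 -3.62 0.865
v 0.748 -3.574 -0.393
v 0.983 -3.368 0.817
v 0.663 -3.332 -0.418
v 0.898 -3.125 0.792
v 3.172 1.548 -2.068
v 3.728 2.909 -0.946
v 2.08 2.63 -2.839
v 2.636 3.991 -1.716
v 4.424 1.989 -3.224
v 4.98 3.35 -2.101
v 3.332 3.071 -3.994
v 3.888 4.432 -2.872
v -0.745 -3.639 -1.834
v -0.163 -3.165 -1.529
v -1.033 -2.667 -0.641
v -1.615 -3.141 -0.946
v -0.341 -2.937 -1.832
v -1.212 -2.439 -0.944
v -0.627 -2.896 -2.136
v -1.498 -2.398 -1.247
v -0.945 -3.055 -2.358
v -1.816 -2.557 -1.47
v -1.21 -3.37 -2.441
v -2.08 -2.872 -1.552
v -1.349 -3.757 -2.36
v -2.22 -3.259 -1.472
v -1.327 -4.113 -2.139
v -2.197 -3.615 -1.251
v -1.148 -4.341 -1.836
v -2.019 -3.843 -0.948
v -0.862 -4.382 -1.533
v -1.733 -3.884 -0.644
v -0.544 -4.223 -1.31
v -1.415 -3.725 -0.422
v -0.28 -3.908 -1.228
v -1.15 -3.41 -0.339
v -0.14 -3.521 -1.308
v -1.011 -3.023 -0.42
v -3.715 2.983 -4.332
v -3.01 2.918 -3.72
v -4.51 1.982 -3.52
v -3.805 1.917 -2.908
v -4.305 2.706 -2.965
v -3.814 3.325 -3.466
v -3.706 1.575 -3.774
v -3.215 2.194 -4.275
v -3.005 2.048 -3.375
v -3.375 2.748 -2.875
v -4.145 2.152 -4.365
v -4.515 2.852 -3.865
v -3.292 3.038 -4.097
v -4.228 1.862 -3.143
v -4.522 2.326 -3.177
v -4.107 2.288 -2.817
v -3.765 3.277 -3.948
v -3.35 3.24 -3.588
v -4.112 3.115 -3.145
v -4.17 1.66 -3.652
v -3.755 1.623 -3.292
v -3.413 2.612 -4.423
v -2.998 2.574 -4.063
v -3.408 1.785 -4.095
v -2.875 2.489 -3.534
v -3.343 1.901 -3.057
v -3.285 1.7 -3.566
v -2.995 2.063 -3.861
v -3.093 2.9 -3.241
v -3.56 2.312 -2.764
v -3.854 2.776 -2.797
v -3.565 3.139 -3.092
v -3.09 2.389 -3.038
v -3.96 2.588 -4.476
v -4.427 2 -3.999
v -3.955 1.761 -4.148
v -3.666 2.124 -4.443
v -4.177 2.999 -4.183
v -4.645 2.411 -3.706
v -4.525 2.837 -3.379
v -4.235 3.2 -3.674
v -4.43 2.511 -4.202
f 2 1 5
f 2 5 3
f 3 5 6
f 3 6 4
f 5 1 7
f 5 7 6
f 6 7 8
f 6 8 4
f 7 1 9
f 7 9 8
f 8 9 10
f 8 10 4
f 9 1 11
f 9 11 10
f 10 11 12
f 10 12 4
f 11 1 13
f 11 13 12
f 12 13 14
f 12 14 4
f 13 1 15
f 13 15 14
f 14 15 16
f 14 16 4
f 15 1 17
f 15 17 16
f 16 17 18
f 16 18 4
f 17 1 19
f 17 19 18
f 18 19 20
f 18 20 4
f 19 1 21
f 19 21 20
f 20 21 22
f 20 22 4
f 21 1 23
f 21 23 22
f 22 23 24
f 22 24 4
f 23 1 25
f 23 25 24
f 24 25 26
f 24 26 4
f 25 1 27
f 25 27 26
f 26 27 28
f 26 28 4
f 27 1 29
f 27 29 28
f 28 29 30
f 28 30 4
f 29 1 2
f 29 2 30
f 30 2 3
f 30 3 4
f 32 34 31
f 35 32 31
f 31 34 33
f 33 35 31
f 32 38 34
f 36 32 35
f 36 38 32
f 34 38 33
f 37 35 33
f 33 38 37
f 37 36 35
f 38 36 37
f 40 39 43
f 40 43 41
f 41 43 44
f 41 44 42
f 43 39 45
f 43 45 44
f 44 45 46
f 44 46 42
f 45 39 47
f 45 47 46
f 46 47 48
f 46 48 42
f 47 39 49
f 47 49 48
f 48 49 50
f 48 50 42
f 49 39 51
f 49 51 50
f 50 51 52
f 50 52 42
f 51 39 53
f 51 53 52
f 52 53 54
f 52 54 42
f 53 39 55
f 53 55 54
f 54 55 56
f 54 56 42
f 55 39 57
f 55 57 56
f 56 57 58
f 56 58 42
f 57 39 59
f 57 59 58
f 58 59 60
f 58 60 42
f 59 39 61
f 59 61 60
f 60 61 62
f 60 62 42
f 61 39 63
f 61 63 62
f 62 63 64
f 62 64 42
f 63 39 40
f 63 40 64
f 64 40 41
f 64 41 42
f 65 102 81
f 102 76 105
f 81 105 70
f 102 105 81
f 65 81 77
f 81 70 82
f 77 82 66
f 81 82 77
f 65 77 86
f 77 66 87
f 86 87 72
f 77 87 86
f 65 86 98
f 86 72 101
f 98 101 75
f 86 101 98
f 65 98 102
f 98 75 106
f 102 106 76
f 98 106 102
f 66 82 93
f 82 70 96
f 93 96 74
f 82 96 93
f 70 105 83
f 105 76 104
f 83 104 69
f 105 104 83
f 76 106 103
f 106 75 99
f 103 99 67
f 106 99 103
f 75 101 100
f 101 72 88
f 100 88 71
f 101 88 100
f 72 87 92
f 87 66 89
f 92 89 73
f 87 89 92
f 68 94 80
f 94 74 95
f 80 95 69
f 94 95 80
f 68 80 78
f 80 69 79
f 78 79 67
f 80 79 78
f 68 78 85
f 78 67 84
f 85 84 71
f 78 84 85
f 68 85 90
f 85 71 91
f 90 91 73
f 85 91 90
f 68 90 94
f 90 73 97
f 94 97 74
f 90 97 94
f 69 95 83
f 95 74 96
f 83 96 70
f 95 96 83
f 67 79 103
f 79 69 104
f 103 104 76
f 79 104 103
f 71 84 100
f 84 67 99
f 100 99 75
f 84 99 100
f 73 91 92
f 91 71 88
f 92 88 72
f 91 88 92
f 74 97 93
f 97 73 89
f 93 89 66
f 97 89 93



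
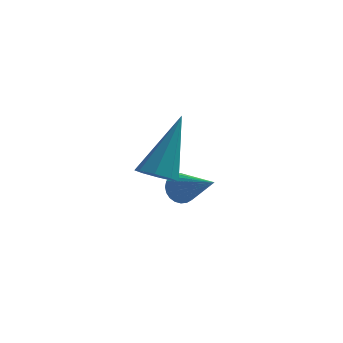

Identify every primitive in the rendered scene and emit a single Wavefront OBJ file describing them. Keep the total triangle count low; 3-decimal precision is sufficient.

v -3.097 -4.457 2.021
v -2.673 -4.182 1.698
v -2.483 -3.403 3.719
v -3.07 -3.952 1.698
v -3.483 -4.018 1.888
v -3.67 -4.341 2.156
v -3.52 -4.732 2.345
v -3.123 -4.962 2.345
v -2.71 -4.896 2.155
v -2.524 -4.574 1.887
v -2.583 -0.942 -0.293
v -2.289 -0.523 -0.123
v -1.637 -1.918 0.473
v -2.431 -0.539 0.032
v -2.596 -0.617 0.138
v -2.759 -0.744 0.177
v -2.896 -0.901 0.146
v -2.985 -1.065 0.047
v -3.012 -1.21 -0.103
v -2.975 -1.314 -0.283
v -2.878 -1.362 -0.463
v -2.736 -1.346 -0.618
v -2.57 -1.268 -0.723
v -2.407 -1.141 -0.763
v -2.271 -0.984 -0.731
v -2.182 -0.82 -0.633
v -2.154 -0.675 -0.483
v -2.192 -0.571 -0.303
f 2 1 4
f 2 4 3
f 4 1 5
f 4 5 3
f 5 1 6
f 5 6 3
f 6 1 7
f 6 7 3
f 7 1 8
f 7 8 3
f 8 1 9
f 8 9 3
f 9 1 10
f 9 10 3
f 10 1 2
f 10 2 3
f 12 11 14
f 12 14 13
f 14 11 15
f 14 15 13
f 15 11 16
f 15 16 13
f 16 11 17
f 16 17 13
f 17 11 18
f 17 18 13
f 18 11 19
f 18 19 13
f 19 11 20
f 19 20 13
f 20 11 21
f 20 21 13
f 21 11 22
f 21 22 13
f 22 11 23
f 22 23 13
f 23 11 24
f 23 24 13
f 24 11 25
f 24 25 13
f 25 11 26
f 25 26 13
f 26 11 27
f 26 27 13
f 27 11 28
f 27 28 13
f 28 11 12
f 28 12 13



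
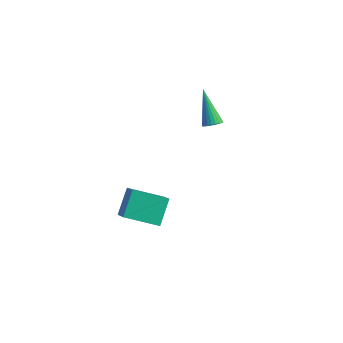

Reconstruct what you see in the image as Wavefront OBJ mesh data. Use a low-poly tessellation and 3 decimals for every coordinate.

v -0.224 -3.155 0.066
v 0.707 -3.886 1.082
v -0.519 -2.036 1.142
v 0.413 -2.767 2.158
v 1.227 -2.173 -0.558
v 2.159 -2.904 0.458
v 0.933 -1.054 0.518
v 1.864 -1.785 1.534
v 0.508 3.589 2.518
v 0.916 3.935 2.647
v -0.628 4.311 4.182
v 0.799 4.056 2.514
v 0.637 4.106 2.382
v 0.456 4.078 2.271
v 0.283 3.975 2.197
v 0.144 3.813 2.172
v 0.06 3.617 2.2
v 0.045 3.417 2.276
v 0.1 3.244 2.389
v 0.217 3.122 2.522
v 0.379 3.072 2.654
v 0.56 3.101 2.765
v 0.733 3.204 2.839
v 0.872 3.365 2.864
v 0.956 3.561 2.836
v 0.971 3.761 2.76
f 2 4 1
f 5 2 1
f 1 4 3
f 3 5 1
f 2 8 4
f 6 2 5
f 6 8 2
f 4 8 3
f 7 5 3
f 3 8 7
f 7 6 5
f 8 6 7
f 10 9 12
f 10 12 11
f 12 9 13
f 12 13 11
f 13 9 14
f 13 14 11
f 14 9 15
f 14 15 11
f 15 9 16
f 15 16 11
f 16 9 17
f 16 17 11
f 17 9 18
f 17 18 11
f 18 9 19
f 18 19 11
f 19 9 20
f 19 20 11
f 20 9 21
f 20 21 11
f 21 9 22
f 21 22 11
f 22 9 23
f 22 23 11
f 23 9 24
f 23 24 11
f 24 9 25
f 24 25 11
f 25 9 26
f 25 26 11
f 26 9 10
f 26 10 11



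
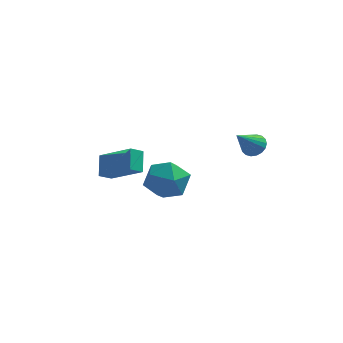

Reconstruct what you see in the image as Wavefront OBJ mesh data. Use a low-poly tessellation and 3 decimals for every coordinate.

v 4.289 1.829 2.606
v 4.623 2.174 3.102
v 3.591 0.771 3.814
v 4.357 2.325 3.081
v 4.077 2.379 2.966
v 3.839 2.323 2.779
v 3.691 2.169 2.559
v 3.66 1.948 2.348
v 3.755 1.703 2.188
v 3.955 1.484 2.111
v 4.221 1.332 2.132
v 4.501 1.279 2.247
v 4.739 1.335 2.434
v 4.887 1.488 2.654
v 4.917 1.71 2.865
v 4.823 1.954 3.025
v -2.74 -0.633 1.204
v -1.057 -1.444 2.308
v -2.886 0.259 2.082
v -1.203 -0.552 3.186
v -2.237 -0.148 0.794
v -0.554 -0.959 1.898
v -2.383 0.744 1.672
v -0.7 -0.067 2.776
v 0.175 -2.655 3.432
v 1.251 -2.162 3.242
v 0.729 -4.238 2.458
v 1.805 -3.745 2.268
v 1.487 -4.083 3.373
v 1.145 -3.104 3.975
v 0.835 -3.296 1.725
v 0.493 -2.317 2.327
v 1.659 -2.558 2.187
v 2.062 -3.044 3.206
v -0.082 -3.356 2.494
v 0.321 -3.842 3.513
f 2 1 4
f 2 4 3
f 4 1 5
f 4 5 3
f 5 1 6
f 5 6 3
f 6 1 7
f 6 7 3
f 7 1 8
f 7 8 3
f 8 1 9
f 8 9 3
f 9 1 10
f 9 10 3
f 10 1 11
f 10 11 3
f 11 1 12
f 11 12 3
f 12 1 13
f 12 13 3
f 13 1 14
f 13 14 3
f 14 1 15
f 14 15 3
f 15 1 16
f 15 16 3
f 16 1 2
f 16 2 3
f 18 20 17
f 21 18 17
f 17 20 19
f 19 21 17
f 18 24 20
f 22 18 21
f 22 24 18
f 20 24 19
f 23 21 19
f 19 24 23
f 23 22 21
f 24 22 23
f 25 36 30
f 25 30 26
f 25 26 32
f 25 32 35
f 25 35 36
f 26 30 34
f 30 36 29
f 36 35 27
f 35 32 31
f 32 26 33
f 28 34 29
f 28 29 27
f 28 27 31
f 28 31 33
f 28 33 34
f 29 34 30
f 27 29 36
f 31 27 35
f 33 31 32
f 34 33 26



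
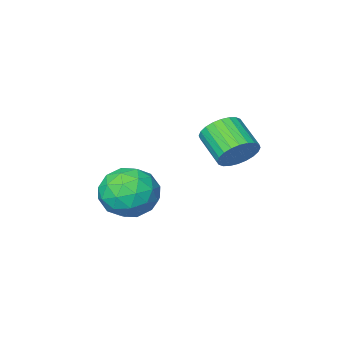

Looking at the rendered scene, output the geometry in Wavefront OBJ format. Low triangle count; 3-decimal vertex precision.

v 1.173 3.785 -1.035
v 1.694 4.417 -1.822
v 1.866 2.263 -1.798
v 2.387 2.895 -2.585
v 2.733 2.935 -1.504
v 2.305 3.875 -1.032
v 1.255 2.805 -2.588
v 0.827 3.745 -2.116
v 1.745 3.811 -2.781
v 2.658 3.891 -2.111
v 0.902 2.789 -1.509
v 1.815 2.869 -0.839
v 1.372 4.234 -1.362
v 2.188 2.446 -2.258
v 2.391 2.469 -1.623
v 2.697 2.841 -2.085
v 1.731 3.916 -0.898
v 2.038 4.287 -1.36
v 2.649 3.416 -1.173
v 1.522 2.393 -2.26
v 1.829 2.764 -2.722
v 0.863 3.839 -1.535
v 1.169 4.211 -1.997
v 0.911 3.264 -2.447
v 1.709 4.25 -2.388
v 2.116 3.356 -2.836
v 1.451 3.302 -2.838
v 1.199 3.855 -2.561
v 2.246 4.297 -1.994
v 2.653 3.403 -2.442
v 2.857 3.426 -1.807
v 2.605 3.979 -1.53
v 2.276 3.941 -2.558
v 0.907 3.277 -1.178
v 1.314 2.383 -1.626
v 0.955 2.701 -2.09
v 0.703 3.254 -1.813
v 1.444 3.324 -0.784
v 1.851 2.43 -1.232
v 2.361 2.825 -1.059
v 2.109 3.378 -0.782
v 1.284 2.739 -1.062
v -1.997 4.209 -0.568
v -1.284 4.409 -0.217
v -1.289 3.171 0.499
v -2.003 2.971 0.148
v -1.493 4.531 -0.008
v -1.498 3.293 0.708
v -1.778 4.604 0.117
v -1.783 3.366 0.832
v -2.097 4.617 0.137
v -2.102 3.379 0.852
v -2.401 4.567 0.049
v -2.406 3.329 0.765
v -2.644 4.464 -0.132
v -2.649 3.226 0.584
v -2.788 4.321 -0.379
v -2.793 3.083 0.336
v -2.811 4.162 -0.656
v -2.816 2.924 0.06
v -2.711 4.009 -0.919
v -2.716 2.771 -0.203
v -2.502 3.887 -1.128
v -2.507 2.649 -0.412
v -2.217 3.814 -1.252
v -2.222 2.576 -0.537
v -1.898 3.801 -1.272
v -1.903 2.563 -0.557
v -1.594 3.851 -1.185
v -1.599 2.613 -0.469
v -1.351 3.954 -1.004
v -1.356 2.716 -0.288
v -1.207 4.097 -0.756
v -1.212 2.859 -0.041
v -1.184 4.256 -0.48
v -1.189 3.018 0.236
f 1 38 17
f 38 12 41
f 17 41 6
f 38 41 17
f 1 17 13
f 17 6 18
f 13 18 2
f 17 18 13
f 1 13 22
f 13 2 23
f 22 23 8
f 13 23 22
f 1 22 34
f 22 8 37
f 34 37 11
f 22 37 34
f 1 34 38
f 34 11 42
f 38 42 12
f 34 42 38
f 2 18 29
f 18 6 32
f 29 32 10
f 18 32 29
f 6 41 19
f 41 12 40
f 19 40 5
f 41 40 19
f 12 42 39
f 42 11 35
f 39 35 3
f 42 35 39
f 11 37 36
f 37 8 24
f 36 24 7
f 37 24 36
f 8 23 28
f 23 2 25
f 28 25 9
f 23 25 28
f 4 30 16
f 30 10 31
f 16 31 5
f 30 31 16
f 4 16 14
f 16 5 15
f 14 15 3
f 16 15 14
f 4 14 21
f 14 3 20
f 21 20 7
f 14 20 21
f 4 21 26
f 21 7 27
f 26 27 9
f 21 27 26
f 4 26 30
f 26 9 33
f 30 33 10
f 26 33 30
f 5 31 19
f 31 10 32
f 19 32 6
f 31 32 19
f 3 15 39
f 15 5 40
f 39 40 12
f 15 40 39
f 7 20 36
f 20 3 35
f 36 35 11
f 20 35 36
f 9 27 28
f 27 7 24
f 28 24 8
f 27 24 28
f 10 33 29
f 33 9 25
f 29 25 2
f 33 25 29
f 44 43 47
f 44 47 45
f 45 47 48
f 45 48 46
f 47 43 49
f 47 49 48
f 48 49 50
f 48 50 46
f 49 43 51
f 49 51 50
f 50 51 52
f 50 52 46
f 51 43 53
f 51 53 52
f 52 53 54
f 52 54 46
f 53 43 55
f 53 55 54
f 54 55 56
f 54 56 46
f 55 43 57
f 55 57 56
f 56 57 58
f 56 58 46
f 57 43 59
f 57 59 58
f 58 59 60
f 58 60 46
f 59 43 61
f 59 61 60
f 60 61 62
f 60 62 46
f 61 43 63
f 61 63 62
f 62 63 64
f 62 64 46
f 63 43 65
f 63 65 64
f 64 65 66
f 64 66 46
f 65 43 67
f 65 67 66
f 66 67 68
f 66 68 46
f 67 43 69
f 67 69 68
f 68 69 70
f 68 70 46
f 69 43 71
f 69 71 70
f 70 71 72
f 70 72 46
f 71 43 73
f 71 73 72
f 72 73 74
f 72 74 46
f 73 43 75
f 73 75 74
f 74 75 76
f 74 76 46
f 75 43 44
f 75 44 76
f 76 44 45
f 76 45 46



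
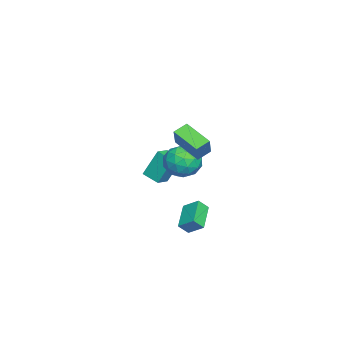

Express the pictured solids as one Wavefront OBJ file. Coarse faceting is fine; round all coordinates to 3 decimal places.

v -0.852 2.553 -3.846
v -0.534 2.02 -3.208
v -0.595 3.513 -3.173
v -0.277 2.98 -2.535
v 0.857 2.64 -4.625
v 1.175 2.107 -3.987
v 1.114 3.6 -3.952
v 1.432 3.067 -3.314
v 1.826 3.59 1.843
v 2.568 3.075 1.054
v 0.892 1.905 2.066
v 1.634 1.39 1.277
v 2.044 1.731 2.351
v 2.621 2.773 2.213
v 0.839 2.207 0.907
v 1.416 3.249 0.769
v 1.958 2.221 0.476
v 2.702 1.926 1.368
v 0.758 3.054 1.752
v 1.502 2.759 2.644
v 2.279 3.481 1.429
v 1.181 1.499 1.691
v 1.422 1.7 2.322
v 1.858 1.397 1.858
v 2.31 3.303 2.11
v 2.746 3 1.647
v 2.438 2.21 2.409
v 0.714 1.98 1.473
v 1.15 1.677 1.01
v 1.602 3.583 1.262
v 2.038 3.28 0.798
v 1.022 2.77 0.711
v 2.356 2.676 0.626
v 1.807 1.685 0.756
v 1.34 2.166 0.539
v 1.679 2.778 0.458
v 2.794 2.503 1.15
v 2.245 1.512 1.281
v 2.486 1.712 1.912
v 2.825 2.325 1.831
v 2.435 2 0.81
v 1.215 3.468 1.839
v 0.666 2.477 1.97
v 0.635 2.655 1.289
v 0.974 3.268 1.208
v 1.653 3.295 2.364
v 1.104 2.304 2.494
v 1.781 2.202 2.662
v 2.12 2.814 2.581
v 1.025 2.98 2.31
v 2.409 2.223 3.363
v 1.777 2.821 3.768
v 3.299 3.7 2.566
v 2.667 4.299 2.971
v 3.293 2.341 4.569
v 2.661 2.94 4.974
v 4.183 3.819 3.772
v 3.551 4.417 4.177
v -4.079 -0.679 -2.435
v -4.368 0.167 -0.601
v -3.599 0.356 -2.836
v -3.888 1.203 -1.003
v -3.072 -1.023 -2.117
v -3.361 -0.176 -0.284
v -2.592 0.013 -2.519
v -2.881 0.859 -0.685
f 2 4 1
f 5 2 1
f 1 4 3
f 3 5 1
f 2 8 4
f 6 2 5
f 6 8 2
f 4 8 3
f 7 5 3
f 3 8 7
f 7 6 5
f 8 6 7
f 9 46 25
f 46 20 49
f 25 49 14
f 46 49 25
f 9 25 21
f 25 14 26
f 21 26 10
f 25 26 21
f 9 21 30
f 21 10 31
f 30 31 16
f 21 31 30
f 9 30 42
f 30 16 45
f 42 45 19
f 30 45 42
f 9 42 46
f 42 19 50
f 46 50 20
f 42 50 46
f 10 26 37
f 26 14 40
f 37 40 18
f 26 40 37
f 14 49 27
f 49 20 48
f 27 48 13
f 49 48 27
f 20 50 47
f 50 19 43
f 47 43 11
f 50 43 47
f 19 45 44
f 45 16 32
f 44 32 15
f 45 32 44
f 16 31 36
f 31 10 33
f 36 33 17
f 31 33 36
f 12 38 24
f 38 18 39
f 24 39 13
f 38 39 24
f 12 24 22
f 24 13 23
f 22 23 11
f 24 23 22
f 12 22 29
f 22 11 28
f 29 28 15
f 22 28 29
f 12 29 34
f 29 15 35
f 34 35 17
f 29 35 34
f 12 34 38
f 34 17 41
f 38 41 18
f 34 41 38
f 13 39 27
f 39 18 40
f 27 40 14
f 39 40 27
f 11 23 47
f 23 13 48
f 47 48 20
f 23 48 47
f 15 28 44
f 28 11 43
f 44 43 19
f 28 43 44
f 17 35 36
f 35 15 32
f 36 32 16
f 35 32 36
f 18 41 37
f 41 17 33
f 37 33 10
f 41 33 37
f 52 54 51
f 55 52 51
f 51 54 53
f 53 55 51
f 52 58 54
f 56 52 55
f 56 58 52
f 54 58 53
f 57 55 53
f 53 58 57
f 57 56 55
f 58 56 57
f 60 62 59
f 63 60 59
f 59 62 61
f 61 63 59
f 60 66 62
f 64 60 63
f 64 66 60
f 62 66 61
f 65 63 61
f 61 66 65
f 65 64 63
f 66 64 65



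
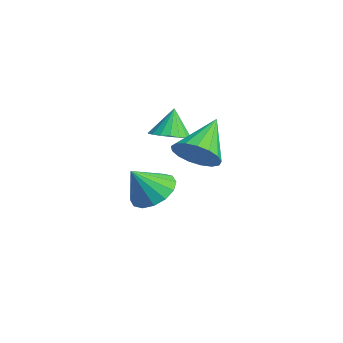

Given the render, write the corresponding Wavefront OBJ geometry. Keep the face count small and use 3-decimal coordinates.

v -1.556 -1.393 0.23
v -1.044 -1.919 0.522
v -1.904 -1.087 1.39
v -0.852 -1.626 0.503
v -0.799 -1.286 0.429
v -0.895 -0.967 0.316
v -1.123 -0.733 0.186
v -1.436 -0.629 0.065
v -1.773 -0.677 -0.024
v -2.067 -0.866 -0.063
v -2.259 -1.16 -0.043
v -2.312 -1.5 0.03
v -2.216 -1.818 0.143
v -1.988 -2.052 0.273
v -1.675 -2.156 0.395
v -1.338 -2.109 0.483
v -2.712 -1.616 -3.089
v -1.721 -1.483 -3.061
v -2.628 -2.504 -1.871
v -1.916 -1.102 -2.769
v -2.324 -0.859 -2.564
v -2.836 -0.818 -2.498
v -3.314 -0.991 -2.592
v -3.632 -1.332 -2.818
v -3.703 -1.748 -3.117
v -3.509 -2.129 -3.408
v -3.101 -2.373 -3.614
v -2.589 -2.413 -3.679
v -2.11 -2.24 -3.586
v -1.793 -1.9 -3.36
v 1.449 -1.52 0.614
v 2.044 -0.825 0.447
v 0.431 -0.38 1.726
v 1.739 -0.784 0.125
v 1.368 -0.911 -0.084
v 1.015 -1.178 -0.134
v 0.762 -1.524 -0.012
v 0.666 -1.868 0.253
v 0.75 -2.133 0.601
v 0.994 -2.257 0.952
v 1.342 -2.212 1.226
v 1.715 -2.009 1.359
v 2.027 -1.694 1.322
v 2.207 -1.339 1.123
v 2.213 -1.025 0.807
f 2 1 4
f 2 4 3
f 4 1 5
f 4 5 3
f 5 1 6
f 5 6 3
f 6 1 7
f 6 7 3
f 7 1 8
f 7 8 3
f 8 1 9
f 8 9 3
f 9 1 10
f 9 10 3
f 10 1 11
f 10 11 3
f 11 1 12
f 11 12 3
f 12 1 13
f 12 13 3
f 13 1 14
f 13 14 3
f 14 1 15
f 14 15 3
f 15 1 16
f 15 16 3
f 16 1 2
f 16 2 3
f 18 17 20
f 18 20 19
f 20 17 21
f 20 21 19
f 21 17 22
f 21 22 19
f 22 17 23
f 22 23 19
f 23 17 24
f 23 24 19
f 24 17 25
f 24 25 19
f 25 17 26
f 25 26 19
f 26 17 27
f 26 27 19
f 27 17 28
f 27 28 19
f 28 17 29
f 28 29 19
f 29 17 30
f 29 30 19
f 30 17 18
f 30 18 19
f 32 31 34
f 32 34 33
f 34 31 35
f 34 35 33
f 35 31 36
f 35 36 33
f 36 31 37
f 36 37 33
f 37 31 38
f 37 38 33
f 38 31 39
f 38 39 33
f 39 31 40
f 39 40 33
f 40 31 41
f 40 41 33
f 41 31 42
f 41 42 33
f 42 31 43
f 42 43 33
f 43 31 44
f 43 44 33
f 44 31 45
f 44 45 33
f 45 31 32
f 45 32 33



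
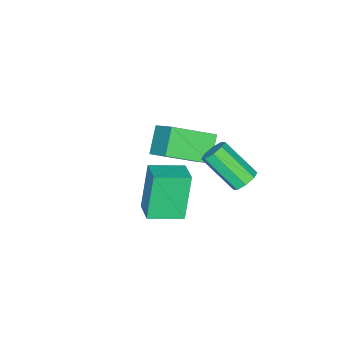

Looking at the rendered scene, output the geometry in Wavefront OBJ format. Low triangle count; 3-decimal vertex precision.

v 0.105 2.543 2.075
v -0.545 2.384 3.928
v 0.759 3.296 2.369
v 0.11 3.136 4.222
v 1.09 1.584 2.338
v 0.441 1.424 4.191
v 1.745 2.336 2.632
v 1.095 2.177 4.485
v -3.151 3.287 1.306
v -2.731 3.04 0.972
v -2.589 1.647 2.18
v -3.009 1.893 2.514
v -2.563 3.325 1.28
v -2.421 1.931 2.488
v -2.739 3.587 1.603
v -2.597 2.193 2.811
v -3.156 3.673 1.752
v -3.014 2.279 2.96
v -3.571 3.533 1.64
v -3.429 2.14 2.848
v -3.739 3.249 1.332
v -3.597 1.855 2.54
v -3.563 2.987 1.009
v -3.421 1.593 2.217
v -3.146 2.901 0.86
v -3.004 1.507 2.068
v -3.209 -0.932 2.27
v -2.745 0.17 3.192
v -4.474 0.27 1.47
v -4.01 1.373 2.392
v -2.31 -0.573 1.388
v -1.846 0.53 2.31
v -3.575 0.63 0.588
v -3.111 1.732 1.51
f 2 4 1
f 5 2 1
f 1 4 3
f 3 5 1
f 2 8 4
f 6 2 5
f 6 8 2
f 4 8 3
f 7 5 3
f 3 8 7
f 7 6 5
f 8 6 7
f 10 9 13
f 10 13 11
f 11 13 14
f 11 14 12
f 13 9 15
f 13 15 14
f 14 15 16
f 14 16 12
f 15 9 17
f 15 17 16
f 16 17 18
f 16 18 12
f 17 9 19
f 17 19 18
f 18 19 20
f 18 20 12
f 19 9 21
f 19 21 20
f 20 21 22
f 20 22 12
f 21 9 23
f 21 23 22
f 22 23 24
f 22 24 12
f 23 9 25
f 23 25 24
f 24 25 26
f 24 26 12
f 25 9 10
f 25 10 26
f 26 10 11
f 26 11 12
f 28 30 27
f 31 28 27
f 27 30 29
f 29 31 27
f 28 34 30
f 32 28 31
f 32 34 28
f 30 34 29
f 33 31 29
f 29 34 33
f 33 32 31
f 34 32 33



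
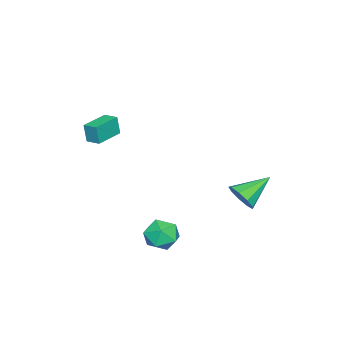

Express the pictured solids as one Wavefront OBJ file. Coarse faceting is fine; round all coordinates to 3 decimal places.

v -3.092 2.973 -3.636
v -2.408 3.613 -3.284
v -4.628 4.047 -2.604
v -2.653 3.838 -3.882
v -3.103 3.658 -4.365
v -3.548 3.158 -4.507
v -3.779 2.572 -4.242
v -3.689 2.173 -3.693
v -3.319 2.149 -3.118
v -2.843 2.51 -2.786
v -2.483 3.088 -2.851
v 2.548 1.846 -3.531
v 3.553 2.087 -3.208
v 2.847 0.153 -3.192
v 3.852 0.394 -2.869
v 3.003 0.71 -2.276
v 2.818 1.756 -2.486
v 3.582 0.484 -3.914
v 3.397 1.53 -4.124
v 4.192 1.246 -3.446
v 3.834 1.385 -2.433
v 2.566 0.855 -3.967
v 2.208 0.994 -2.954
v 1.639 -2.626 2.845
v 1.612 -2.796 3.972
v 1.85 -1.813 2.973
v 1.824 -1.983 4.1
v 3.236 -3.037 2.82
v 3.21 -3.207 3.947
v 3.448 -2.224 2.948
v 3.421 -2.394 4.075
f 2 1 4
f 2 4 3
f 4 1 5
f 4 5 3
f 5 1 6
f 5 6 3
f 6 1 7
f 6 7 3
f 7 1 8
f 7 8 3
f 8 1 9
f 8 9 3
f 9 1 10
f 9 10 3
f 10 1 11
f 10 11 3
f 11 1 2
f 11 2 3
f 12 23 17
f 12 17 13
f 12 13 19
f 12 19 22
f 12 22 23
f 13 17 21
f 17 23 16
f 23 22 14
f 22 19 18
f 19 13 20
f 15 21 16
f 15 16 14
f 15 14 18
f 15 18 20
f 15 20 21
f 16 21 17
f 14 16 23
f 18 14 22
f 20 18 19
f 21 20 13
f 25 27 24
f 28 25 24
f 24 27 26
f 26 28 24
f 25 31 27
f 29 25 28
f 29 31 25
f 27 31 26
f 30 28 26
f 26 31 30
f 30 29 28
f 31 29 30



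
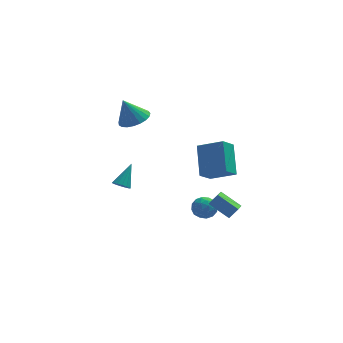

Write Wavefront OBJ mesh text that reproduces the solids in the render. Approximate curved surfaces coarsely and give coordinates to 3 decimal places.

v 2.107 0.871 -1.44
v 3.5 0.251 -0.735
v 2.109 2.473 -0.036
v 3.503 1.853 0.669
v 2.777 1.527 -2.189
v 4.171 0.907 -1.484
v 2.78 3.129 -0.785
v 4.173 2.509 -0.08
v 2.223 -2.792 -1.204
v 2.72 -2.721 -0.581
v 2.484 -2.007 -1.503
v 2.981 -1.935 -0.88
v 3.259 -3.425 -1.96
v 3.756 -3.353 -1.337
v 3.52 -2.639 -2.259
v 4.017 -2.568 -1.636
v -1.456 1.239 3.187
v -0.871 0.547 3.473
v -2.064 1.321 4.633
v -0.657 0.871 3.545
v -0.58 1.258 3.555
v -0.655 1.642 3.501
v -0.869 1.957 3.394
v -1.184 2.147 3.25
v -1.546 2.18 3.096
v -1.893 2.051 2.958
v -2.164 1.781 2.859
v -2.313 1.417 2.817
v -2.313 1.023 2.839
v -2.166 0.666 2.922
v -1.895 0.408 3.05
v -1.549 0.294 3.202
v -1.187 0.343 3.351
v 2.664 0.931 -3.394
v 3.056 0.28 -3.606
v 1.624 0.5 -3.994
v 2.016 -0.151 -4.206
v 1.829 -0.032 -3.449
v 2.472 0.234 -3.078
v 2.208 0.546 -4.522
v 2.851 0.812 -4.151
v 2.774 0.042 -4.303
v 2.54 -0.315 -3.64
v 2.14 1.095 -3.96
v 1.906 0.738 -3.297
v 2.952 0.643 -3.447
v 1.728 0.137 -4.153
v 1.619 0.207 -3.708
v 1.849 -0.176 -3.832
v 2.608 0.616 -3.137
v 2.838 0.234 -3.262
v 2.117 0.051 -3.17
v 1.842 0.546 -4.338
v 2.072 0.164 -4.463
v 2.831 0.956 -3.768
v 3.061 0.573 -3.892
v 2.563 0.729 -4.43
v 3.016 0.121 -3.982
v 2.405 -0.132 -4.334
v 2.518 0.277 -4.52
v 2.896 0.433 -4.302
v 2.878 -0.089 -3.592
v 2.267 -0.342 -3.945
v 2.157 -0.272 -3.5
v 2.535 -0.116 -3.282
v 2.713 -0.229 -4.001
v 2.413 1.122 -3.655
v 1.802 0.869 -4.008
v 2.145 0.896 -4.318
v 2.523 1.052 -4.1
v 2.275 0.912 -3.266
v 1.664 0.659 -3.618
v 1.784 0.347 -3.298
v 2.162 0.503 -3.08
v 1.967 1.009 -3.599
v -2.258 0.747 -1.92
v -1.754 0.636 -2.11
v -1.622 1.673 -0.78
v -1.837 0.868 -2.253
v -2.033 1.067 -2.306
v -2.289 1.181 -2.255
v -2.537 1.178 -2.115
v -2.71 1.06 -1.922
v -2.761 0.858 -1.729
v -2.678 0.626 -1.587
v -2.482 0.426 -1.533
v -2.226 0.312 -1.584
v -1.979 0.315 -1.724
v -1.806 0.433 -1.917
f 2 4 1
f 5 2 1
f 1 4 3
f 3 5 1
f 2 8 4
f 6 2 5
f 6 8 2
f 4 8 3
f 7 5 3
f 3 8 7
f 7 6 5
f 8 6 7
f 10 12 9
f 13 10 9
f 9 12 11
f 11 13 9
f 10 16 12
f 14 10 13
f 14 16 10
f 12 16 11
f 15 13 11
f 11 16 15
f 15 14 13
f 16 14 15
f 18 17 20
f 18 20 19
f 20 17 21
f 20 21 19
f 21 17 22
f 21 22 19
f 22 17 23
f 22 23 19
f 23 17 24
f 23 24 19
f 24 17 25
f 24 25 19
f 25 17 26
f 25 26 19
f 26 17 27
f 26 27 19
f 27 17 28
f 27 28 19
f 28 17 29
f 28 29 19
f 29 17 30
f 29 30 19
f 30 17 31
f 30 31 19
f 31 17 32
f 31 32 19
f 32 17 33
f 32 33 19
f 33 17 18
f 33 18 19
f 34 71 50
f 71 45 74
f 50 74 39
f 71 74 50
f 34 50 46
f 50 39 51
f 46 51 35
f 50 51 46
f 34 46 55
f 46 35 56
f 55 56 41
f 46 56 55
f 34 55 67
f 55 41 70
f 67 70 44
f 55 70 67
f 34 67 71
f 67 44 75
f 71 75 45
f 67 75 71
f 35 51 62
f 51 39 65
f 62 65 43
f 51 65 62
f 39 74 52
f 74 45 73
f 52 73 38
f 74 73 52
f 45 75 72
f 75 44 68
f 72 68 36
f 75 68 72
f 44 70 69
f 70 41 57
f 69 57 40
f 70 57 69
f 41 56 61
f 56 35 58
f 61 58 42
f 56 58 61
f 37 63 49
f 63 43 64
f 49 64 38
f 63 64 49
f 37 49 47
f 49 38 48
f 47 48 36
f 49 48 47
f 37 47 54
f 47 36 53
f 54 53 40
f 47 53 54
f 37 54 59
f 54 40 60
f 59 60 42
f 54 60 59
f 37 59 63
f 59 42 66
f 63 66 43
f 59 66 63
f 38 64 52
f 64 43 65
f 52 65 39
f 64 65 52
f 36 48 72
f 48 38 73
f 72 73 45
f 48 73 72
f 40 53 69
f 53 36 68
f 69 68 44
f 53 68 69
f 42 60 61
f 60 40 57
f 61 57 41
f 60 57 61
f 43 66 62
f 66 42 58
f 62 58 35
f 66 58 62
f 77 76 79
f 77 79 78
f 79 76 80
f 79 80 78
f 80 76 81
f 80 81 78
f 81 76 82
f 81 82 78
f 82 76 83
f 82 83 78
f 83 76 84
f 83 84 78
f 84 76 85
f 84 85 78
f 85 76 86
f 85 86 78
f 86 76 87
f 86 87 78
f 87 76 88
f 87 88 78
f 88 76 89
f 88 89 78
f 89 76 77
f 89 77 78



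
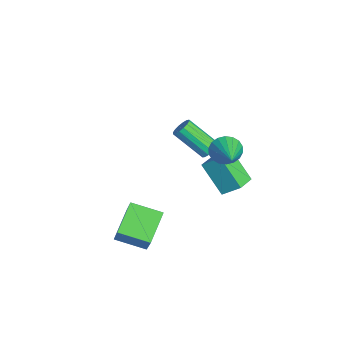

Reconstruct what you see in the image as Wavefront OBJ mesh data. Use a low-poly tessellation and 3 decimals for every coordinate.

v 1.794 0.43 -0.006
v 2.175 1.305 0.769
v 0.782 1.149 -0.319
v 1.164 2.024 0.456
v 2.876 1.296 -1.516
v 3.258 2.171 -0.741
v 1.865 2.015 -1.829
v 2.246 2.89 -1.054
v -2.765 1.625 -2.959
v -2.246 1.676 -2.623
v -3.037 0.226 -1.184
v -3.555 0.175 -1.521
v -2.444 1.9 -2.506
v -3.234 0.45 -1.067
v -2.727 2.05 -2.51
v -3.518 0.601 -1.071
v -3.021 2.087 -2.635
v -3.811 0.637 -1.196
v -3.246 1.999 -2.846
v -4.036 0.55 -1.407
v -3.342 1.812 -3.088
v -4.132 0.362 -1.649
v -3.283 1.574 -3.296
v -4.074 0.124 -1.857
v -3.086 1.35 -3.413
v -3.876 -0.1 -1.974
v -2.802 1.199 -3.409
v -3.593 -0.25 -1.97
v -2.509 1.163 -3.284
v -3.299 -0.287 -1.845
v -2.284 1.25 -3.073
v -3.074 -0.199 -1.634
v -2.188 1.438 -2.831
v -2.978 -0.012 -1.392
v 2.104 1.586 1.281
v 2.429 1.945 0.559
v 3.996 1.554 2.119
v 2.339 2.253 0.775
v 2.202 2.429 1.091
v 2.045 2.438 1.445
v 1.9 2.278 1.767
v 1.796 1.982 1.992
v 1.752 1.606 2.077
v 1.778 1.227 2.004
v 1.868 0.919 1.788
v 2.005 0.742 1.471
v 2.162 0.733 1.117
v 2.307 0.893 0.796
v 2.412 1.19 0.57
v 2.455 1.565 0.486
v 1.193 -3.276 -3.727
v 2.356 -3.208 -2.053
v 1.787 -1.7 -4.203
v 2.95 -1.632 -2.529
v 2.63 -4.108 -4.691
v 3.793 -4.04 -3.017
v 3.224 -2.532 -5.167
v 4.387 -2.464 -3.493
f 2 4 1
f 5 2 1
f 1 4 3
f 3 5 1
f 2 8 4
f 6 2 5
f 6 8 2
f 4 8 3
f 7 5 3
f 3 8 7
f 7 6 5
f 8 6 7
f 10 9 13
f 10 13 11
f 11 13 14
f 11 14 12
f 13 9 15
f 13 15 14
f 14 15 16
f 14 16 12
f 15 9 17
f 15 17 16
f 16 17 18
f 16 18 12
f 17 9 19
f 17 19 18
f 18 19 20
f 18 20 12
f 19 9 21
f 19 21 20
f 20 21 22
f 20 22 12
f 21 9 23
f 21 23 22
f 22 23 24
f 22 24 12
f 23 9 25
f 23 25 24
f 24 25 26
f 24 26 12
f 25 9 27
f 25 27 26
f 26 27 28
f 26 28 12
f 27 9 29
f 27 29 28
f 28 29 30
f 28 30 12
f 29 9 31
f 29 31 30
f 30 31 32
f 30 32 12
f 31 9 33
f 31 33 32
f 32 33 34
f 32 34 12
f 33 9 10
f 33 10 34
f 34 10 11
f 34 11 12
f 36 35 38
f 36 38 37
f 38 35 39
f 38 39 37
f 39 35 40
f 39 40 37
f 40 35 41
f 40 41 37
f 41 35 42
f 41 42 37
f 42 35 43
f 42 43 37
f 43 35 44
f 43 44 37
f 44 35 45
f 44 45 37
f 45 35 46
f 45 46 37
f 46 35 47
f 46 47 37
f 47 35 48
f 47 48 37
f 48 35 49
f 48 49 37
f 49 35 50
f 49 50 37
f 50 35 36
f 50 36 37
f 52 54 51
f 55 52 51
f 51 54 53
f 53 55 51
f 52 58 54
f 56 52 55
f 56 58 52
f 54 58 53
f 57 55 53
f 53 58 57
f 57 56 55
f 58 56 57

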